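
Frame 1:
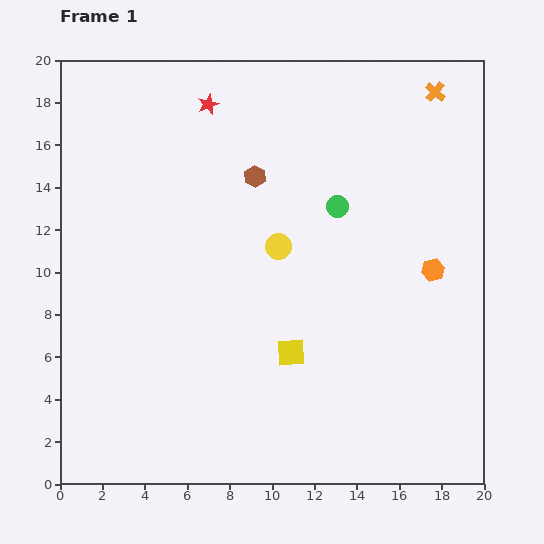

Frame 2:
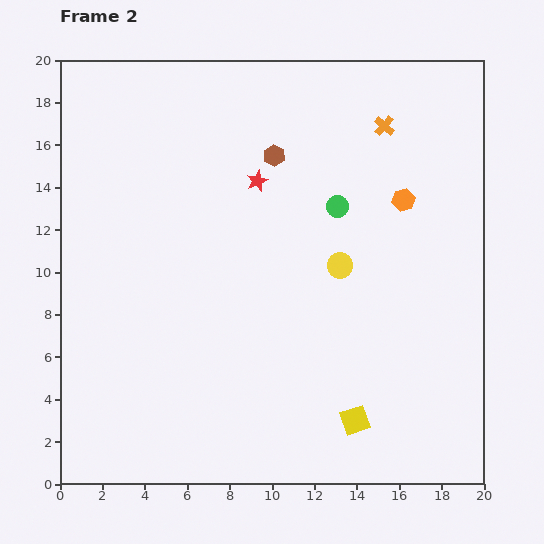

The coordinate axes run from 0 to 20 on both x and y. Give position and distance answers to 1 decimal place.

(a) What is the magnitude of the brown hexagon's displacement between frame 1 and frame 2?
1.3

The brown hexagon moved from (9.2, 14.5) to (10.1, 15.5), a distance of √(0.9² + 1.0²) ≈ 1.3.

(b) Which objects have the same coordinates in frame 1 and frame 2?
the green circle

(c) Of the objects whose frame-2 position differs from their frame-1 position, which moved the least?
the brown hexagon

(moved 1.3)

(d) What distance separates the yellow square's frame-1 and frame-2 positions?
4.4

The yellow square moved from (10.9, 6.2) to (13.9, 3.0), a distance of √(3.0² + 3.2²) ≈ 4.4.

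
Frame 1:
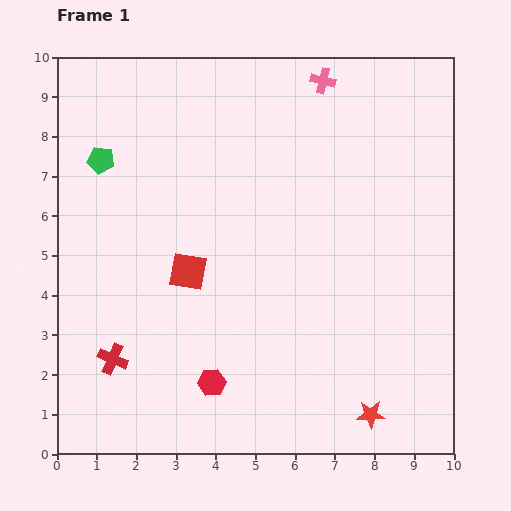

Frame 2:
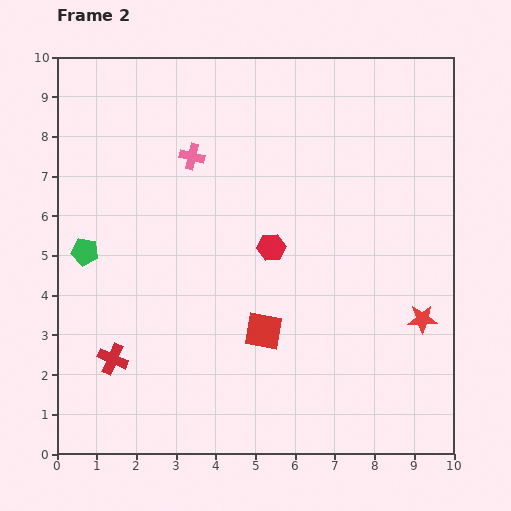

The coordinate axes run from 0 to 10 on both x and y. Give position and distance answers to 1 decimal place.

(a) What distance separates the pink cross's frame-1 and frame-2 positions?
3.8

The pink cross moved from (6.7, 9.4) to (3.4, 7.5), a distance of √(3.3² + 1.9²) ≈ 3.8.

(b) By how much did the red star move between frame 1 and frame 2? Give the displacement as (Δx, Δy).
(1.3, 2.4)

The red star was at (7.9, 1.0) in frame 1 and (9.2, 3.4) in frame 2.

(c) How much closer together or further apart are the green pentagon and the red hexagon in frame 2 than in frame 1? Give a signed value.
-1.6

Distance in frame 1: 6.3. Distance in frame 2: 4.7.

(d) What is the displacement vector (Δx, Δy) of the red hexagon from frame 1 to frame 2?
(1.5, 3.4)

The red hexagon was at (3.9, 1.8) in frame 1 and (5.4, 5.2) in frame 2.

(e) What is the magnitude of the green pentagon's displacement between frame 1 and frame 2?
2.3

The green pentagon moved from (1.1, 7.4) to (0.7, 5.1), a distance of √(0.4² + 2.3²) ≈ 2.3.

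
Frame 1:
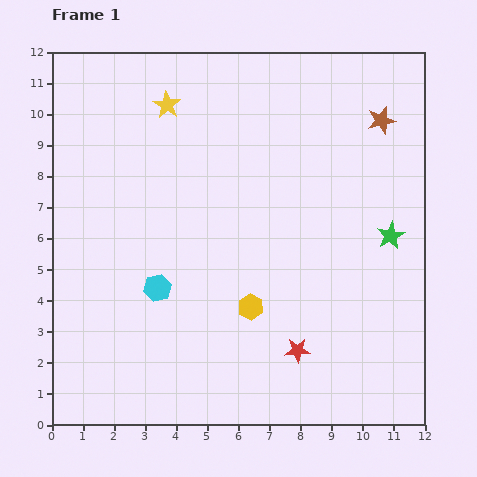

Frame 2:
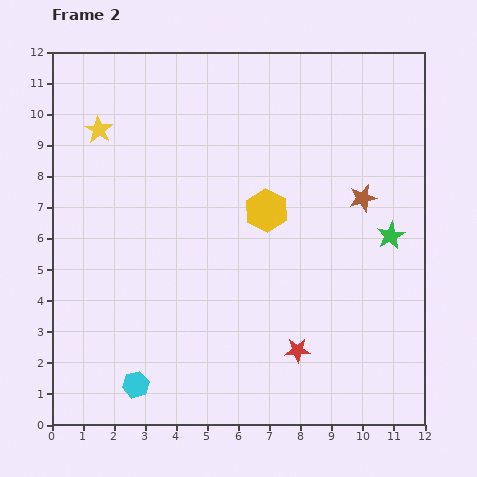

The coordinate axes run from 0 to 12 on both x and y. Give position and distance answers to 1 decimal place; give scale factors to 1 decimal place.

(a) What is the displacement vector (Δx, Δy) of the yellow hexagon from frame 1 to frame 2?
(0.5, 3.1)

The yellow hexagon was at (6.4, 3.8) in frame 1 and (6.9, 6.9) in frame 2.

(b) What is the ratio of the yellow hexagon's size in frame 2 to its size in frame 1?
1.7×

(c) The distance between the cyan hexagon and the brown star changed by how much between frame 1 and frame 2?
+0.4

Distance in frame 1: 9.0. Distance in frame 2: 9.4.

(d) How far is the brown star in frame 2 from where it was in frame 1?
2.6

The brown star moved from (10.6, 9.8) to (10.0, 7.3), a distance of √(0.6² + 2.5²) ≈ 2.6.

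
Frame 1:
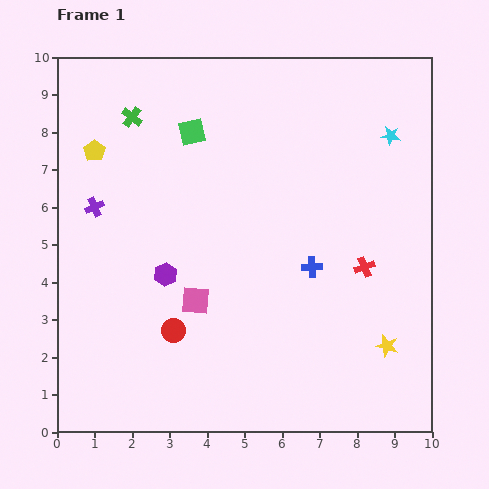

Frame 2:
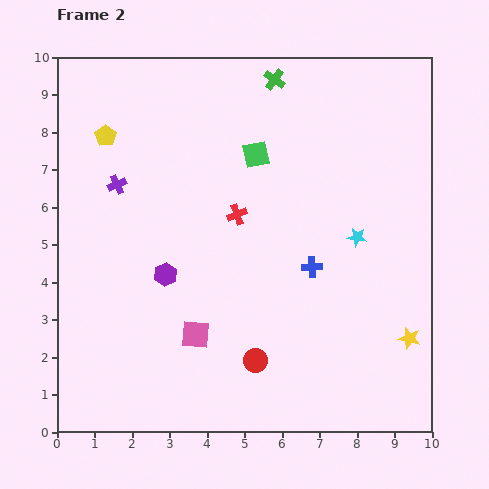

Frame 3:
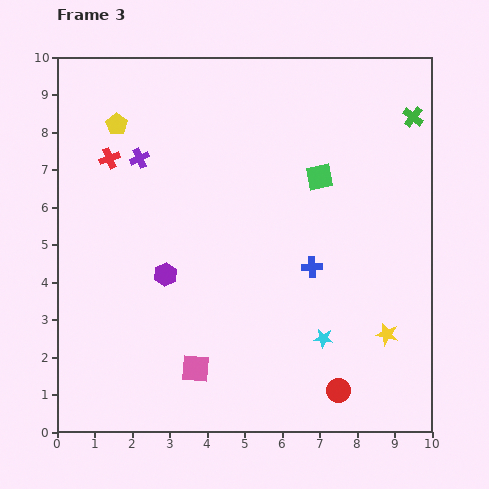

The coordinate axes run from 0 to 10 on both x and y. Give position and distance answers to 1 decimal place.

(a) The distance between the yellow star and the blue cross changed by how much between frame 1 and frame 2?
+0.3

Distance in frame 1: 2.9. Distance in frame 2: 3.2.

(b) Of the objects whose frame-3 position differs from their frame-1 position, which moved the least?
the yellow star

(moved 0.3)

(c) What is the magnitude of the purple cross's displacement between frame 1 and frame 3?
1.8

The purple cross moved from (1.0, 6.0) to (2.2, 7.3), a distance of √(1.2² + 1.3²) ≈ 1.8.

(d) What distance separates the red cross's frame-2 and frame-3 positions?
3.7

The red cross moved from (4.8, 5.8) to (1.4, 7.3), a distance of √(3.4² + 1.5²) ≈ 3.7.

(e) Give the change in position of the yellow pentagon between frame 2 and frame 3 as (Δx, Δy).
(0.3, 0.3)

The yellow pentagon was at (1.3, 7.9) in frame 2 and (1.6, 8.2) in frame 3.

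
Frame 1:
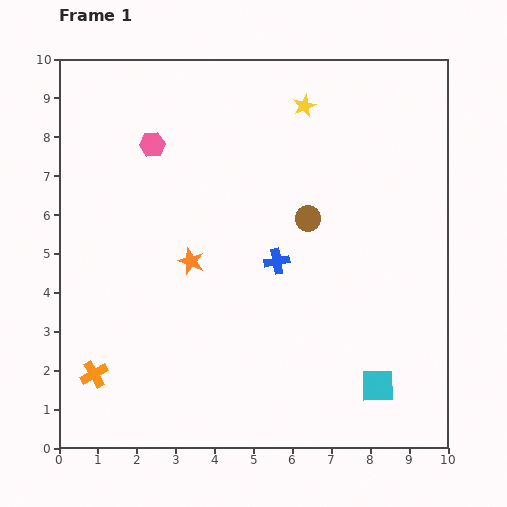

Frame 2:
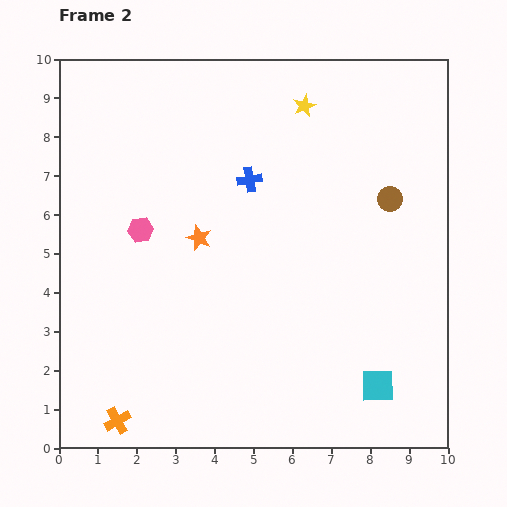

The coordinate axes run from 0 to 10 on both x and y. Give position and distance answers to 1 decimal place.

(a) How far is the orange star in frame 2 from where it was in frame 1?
0.6

The orange star moved from (3.4, 4.8) to (3.6, 5.4), a distance of √(0.2² + 0.6²) ≈ 0.6.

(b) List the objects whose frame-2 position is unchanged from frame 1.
the cyan square, the yellow star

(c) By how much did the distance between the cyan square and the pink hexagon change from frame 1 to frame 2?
-1.2

Distance in frame 1: 8.5. Distance in frame 2: 7.3.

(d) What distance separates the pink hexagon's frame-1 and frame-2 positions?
2.2

The pink hexagon moved from (2.4, 7.8) to (2.1, 5.6), a distance of √(0.3² + 2.2²) ≈ 2.2.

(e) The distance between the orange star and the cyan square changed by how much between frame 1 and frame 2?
+0.2

Distance in frame 1: 5.8. Distance in frame 2: 6.0.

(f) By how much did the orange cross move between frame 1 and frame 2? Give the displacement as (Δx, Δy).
(0.6, -1.2)

The orange cross was at (0.9, 1.9) in frame 1 and (1.5, 0.7) in frame 2.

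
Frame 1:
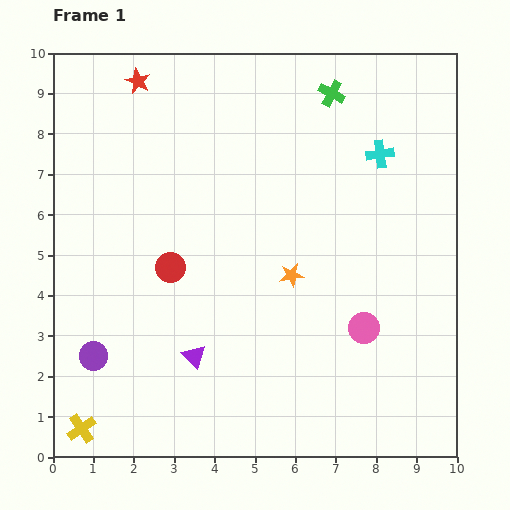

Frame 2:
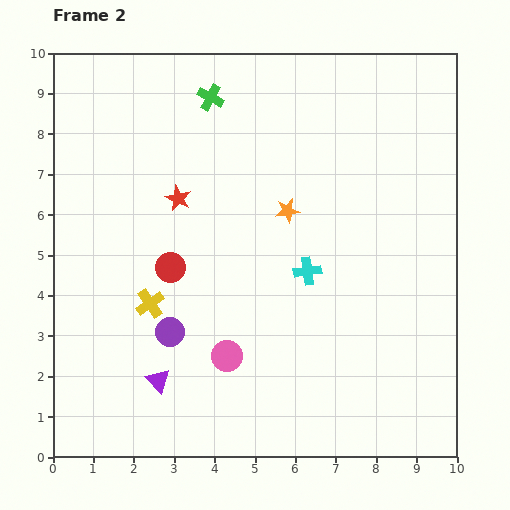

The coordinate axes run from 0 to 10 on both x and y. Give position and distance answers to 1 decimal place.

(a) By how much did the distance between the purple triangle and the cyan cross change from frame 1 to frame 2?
-2.2

Distance in frame 1: 6.8. Distance in frame 2: 4.6.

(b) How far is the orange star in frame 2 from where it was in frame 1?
1.6

The orange star moved from (5.9, 4.5) to (5.8, 6.1), a distance of √(0.1² + 1.6²) ≈ 1.6.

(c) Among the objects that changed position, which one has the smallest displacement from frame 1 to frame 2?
the purple triangle

(moved 1.1)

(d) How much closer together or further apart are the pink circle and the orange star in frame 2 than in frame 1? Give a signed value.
+1.7

Distance in frame 1: 2.2. Distance in frame 2: 3.9.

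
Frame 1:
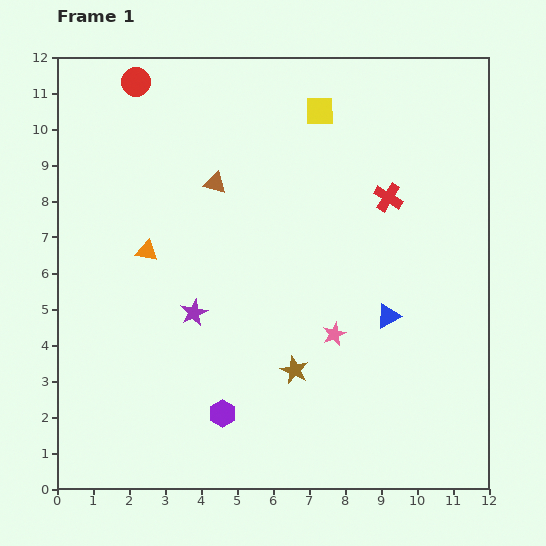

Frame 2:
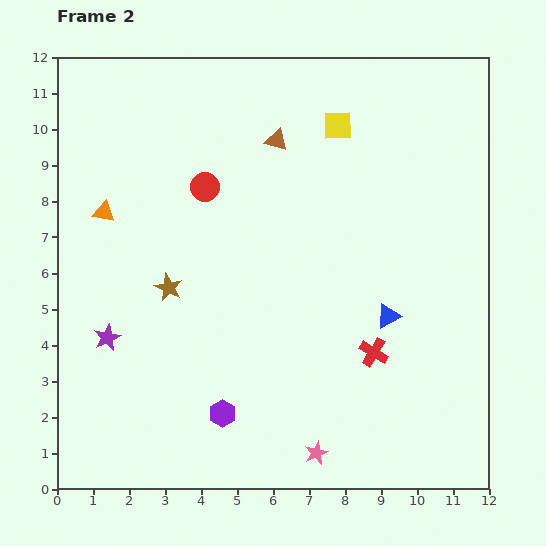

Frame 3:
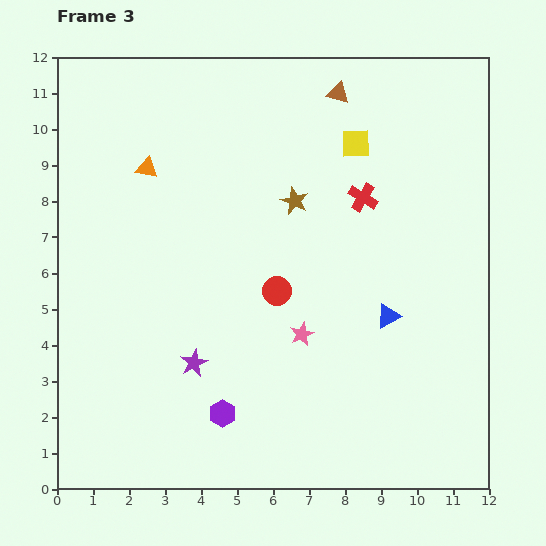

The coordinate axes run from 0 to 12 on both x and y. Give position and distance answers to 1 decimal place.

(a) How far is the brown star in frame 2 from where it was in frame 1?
4.2

The brown star moved from (6.6, 3.3) to (3.1, 5.6), a distance of √(3.5² + 2.3²) ≈ 4.2.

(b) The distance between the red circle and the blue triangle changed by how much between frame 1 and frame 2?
-3.4

Distance in frame 1: 9.6. Distance in frame 2: 6.2.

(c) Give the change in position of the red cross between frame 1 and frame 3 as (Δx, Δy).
(-0.7, 0.0)

The red cross was at (9.2, 8.1) in frame 1 and (8.5, 8.1) in frame 3.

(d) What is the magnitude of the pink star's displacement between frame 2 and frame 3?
3.3

The pink star moved from (7.2, 1.0) to (6.8, 4.3), a distance of √(0.4² + 3.3²) ≈ 3.3.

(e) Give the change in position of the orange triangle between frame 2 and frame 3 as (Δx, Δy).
(1.2, 1.2)

The orange triangle was at (1.3, 7.7) in frame 2 and (2.5, 8.9) in frame 3.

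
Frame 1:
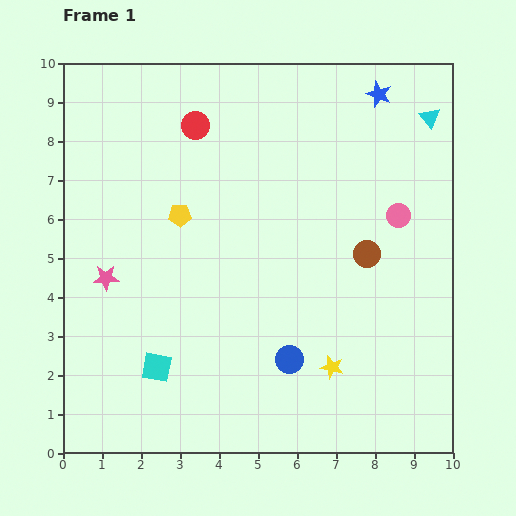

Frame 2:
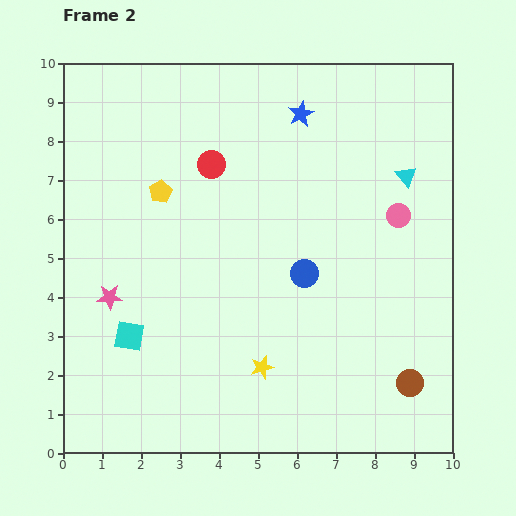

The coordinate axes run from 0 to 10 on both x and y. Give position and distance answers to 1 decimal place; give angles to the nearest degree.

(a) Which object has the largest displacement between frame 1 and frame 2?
the brown circle

(moved 3.5; next 2.2)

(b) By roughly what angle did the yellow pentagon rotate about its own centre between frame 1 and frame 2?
30° counter-clockwise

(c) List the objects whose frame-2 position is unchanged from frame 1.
the pink circle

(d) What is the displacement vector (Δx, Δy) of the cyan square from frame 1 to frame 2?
(-0.7, 0.8)

The cyan square was at (2.4, 2.2) in frame 1 and (1.7, 3.0) in frame 2.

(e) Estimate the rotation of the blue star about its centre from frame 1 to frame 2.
26° clockwise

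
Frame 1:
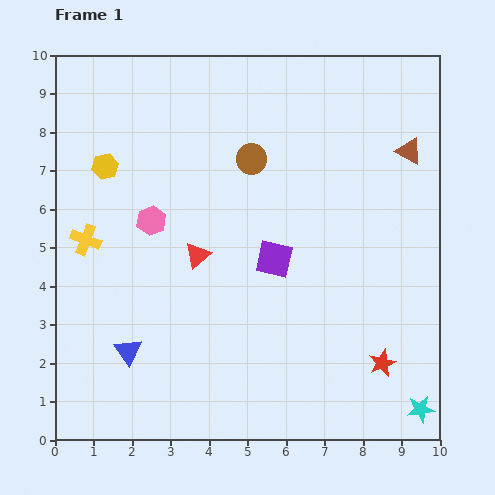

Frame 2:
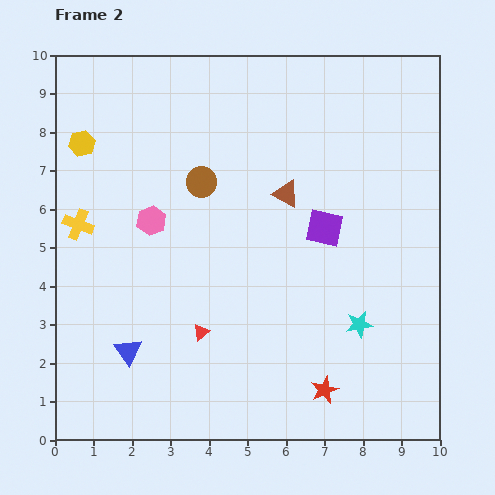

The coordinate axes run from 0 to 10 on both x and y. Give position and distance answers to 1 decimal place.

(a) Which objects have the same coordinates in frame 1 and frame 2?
the blue triangle, the pink hexagon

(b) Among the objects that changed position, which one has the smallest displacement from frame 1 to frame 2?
the yellow cross

(moved 0.4)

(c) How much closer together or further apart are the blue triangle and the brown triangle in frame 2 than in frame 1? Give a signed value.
-3.2

Distance in frame 1: 9.0. Distance in frame 2: 5.8.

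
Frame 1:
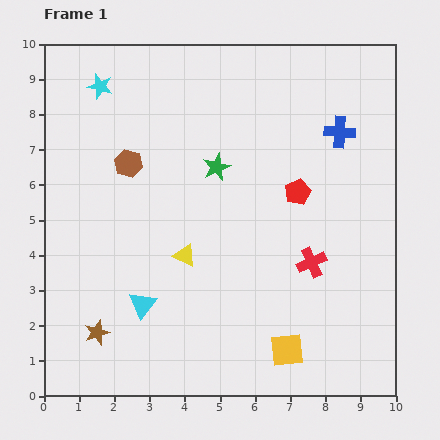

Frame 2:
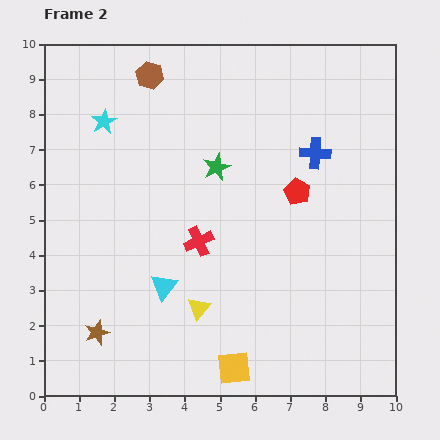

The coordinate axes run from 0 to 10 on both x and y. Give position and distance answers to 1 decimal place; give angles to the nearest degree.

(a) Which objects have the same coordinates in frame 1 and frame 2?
the green star, the red pentagon, the brown star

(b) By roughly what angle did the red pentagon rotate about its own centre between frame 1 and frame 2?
19° counter-clockwise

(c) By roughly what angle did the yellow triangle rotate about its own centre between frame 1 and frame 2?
44° clockwise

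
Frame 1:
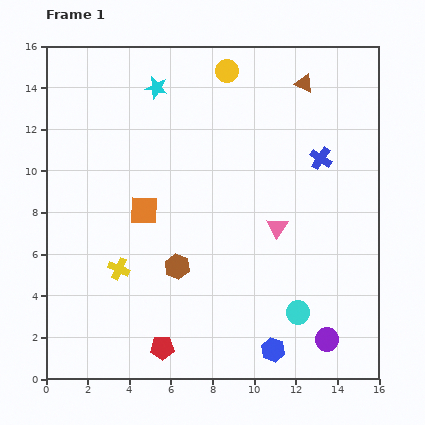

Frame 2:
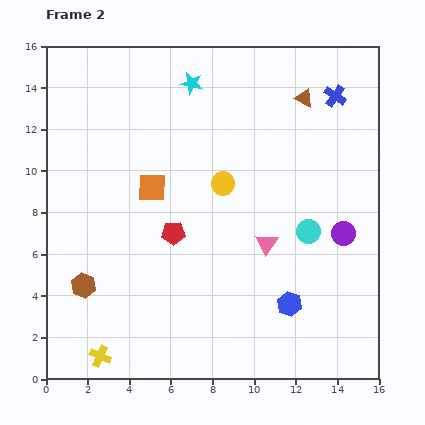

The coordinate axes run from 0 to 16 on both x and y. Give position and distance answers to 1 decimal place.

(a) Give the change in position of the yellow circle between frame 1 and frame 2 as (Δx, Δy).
(-0.2, -5.4)

The yellow circle was at (8.7, 14.8) in frame 1 and (8.5, 9.4) in frame 2.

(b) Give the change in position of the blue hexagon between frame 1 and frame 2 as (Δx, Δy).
(0.8, 2.2)

The blue hexagon was at (10.9, 1.4) in frame 1 and (11.7, 3.6) in frame 2.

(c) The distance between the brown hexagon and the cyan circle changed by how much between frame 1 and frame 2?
+4.9

Distance in frame 1: 6.2. Distance in frame 2: 11.1.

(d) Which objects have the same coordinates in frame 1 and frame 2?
none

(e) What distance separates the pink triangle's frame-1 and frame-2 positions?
0.9

The pink triangle moved from (11.1, 7.3) to (10.6, 6.5), a distance of √(0.5² + 0.8²) ≈ 0.9.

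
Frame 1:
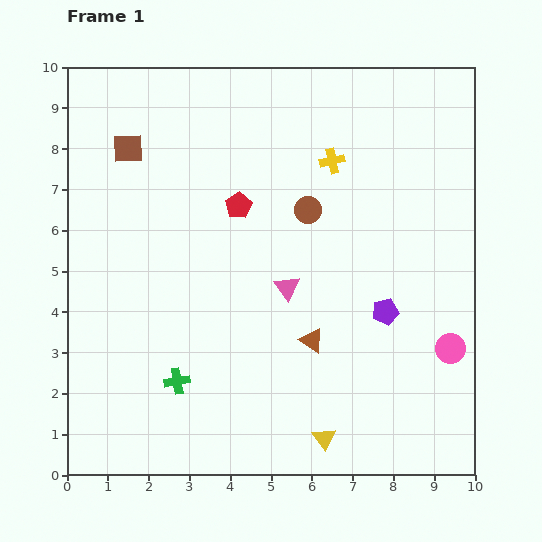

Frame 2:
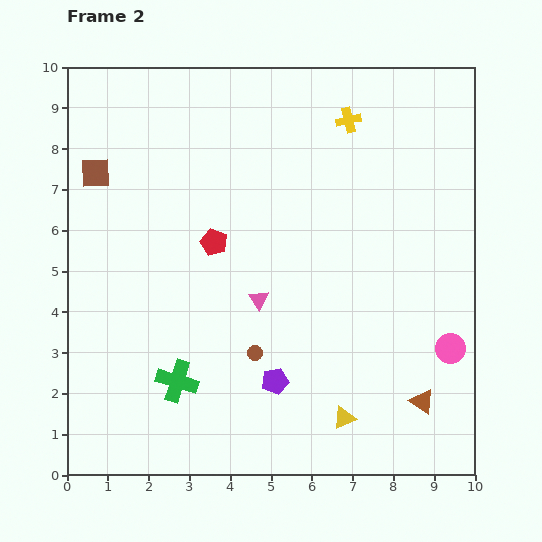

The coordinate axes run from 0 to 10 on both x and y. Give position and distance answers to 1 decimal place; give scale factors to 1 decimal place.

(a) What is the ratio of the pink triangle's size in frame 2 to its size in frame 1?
0.8×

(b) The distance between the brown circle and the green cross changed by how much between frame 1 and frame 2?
-3.3

Distance in frame 1: 5.3. Distance in frame 2: 2.0.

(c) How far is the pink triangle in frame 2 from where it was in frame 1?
0.8

The pink triangle moved from (5.4, 4.6) to (4.7, 4.3), a distance of √(0.7² + 0.3²) ≈ 0.8.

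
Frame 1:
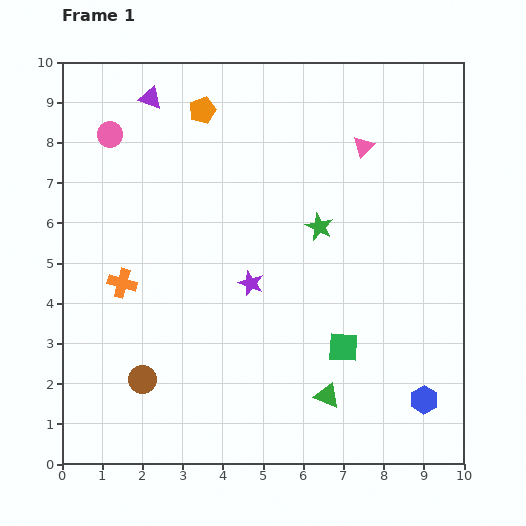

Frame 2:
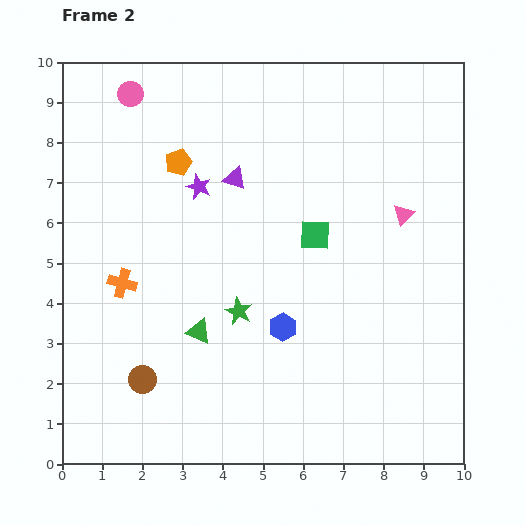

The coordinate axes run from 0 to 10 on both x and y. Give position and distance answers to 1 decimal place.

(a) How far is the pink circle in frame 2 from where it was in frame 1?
1.1

The pink circle moved from (1.2, 8.2) to (1.7, 9.2), a distance of √(0.5² + 1.0²) ≈ 1.1.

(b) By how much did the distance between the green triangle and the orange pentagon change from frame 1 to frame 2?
-3.5

Distance in frame 1: 7.7. Distance in frame 2: 4.2.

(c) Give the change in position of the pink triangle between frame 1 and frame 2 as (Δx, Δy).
(1.0, -1.7)

The pink triangle was at (7.5, 7.9) in frame 1 and (8.5, 6.2) in frame 2.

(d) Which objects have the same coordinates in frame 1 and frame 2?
the orange cross, the brown circle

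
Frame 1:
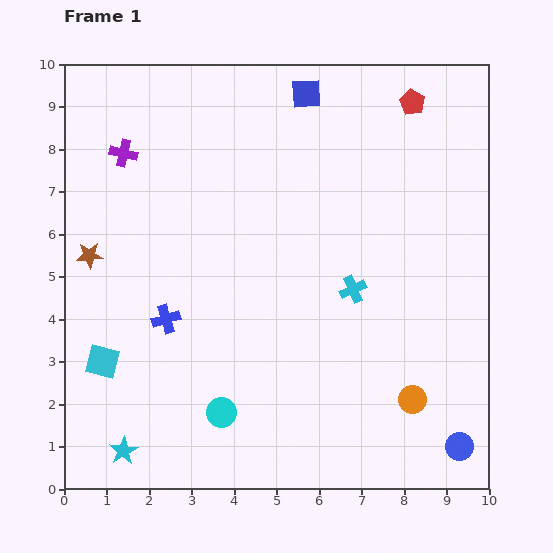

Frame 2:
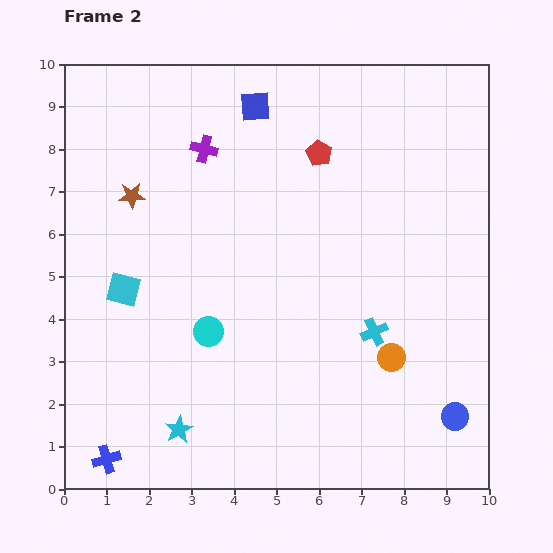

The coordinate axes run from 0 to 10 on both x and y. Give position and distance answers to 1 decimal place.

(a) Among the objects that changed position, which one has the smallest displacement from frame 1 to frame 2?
the blue circle

(moved 0.7)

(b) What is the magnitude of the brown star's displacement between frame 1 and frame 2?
1.7

The brown star moved from (0.6, 5.5) to (1.6, 6.9), a distance of √(1.0² + 1.4²) ≈ 1.7.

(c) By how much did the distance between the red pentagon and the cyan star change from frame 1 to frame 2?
-3.4

Distance in frame 1: 10.7. Distance in frame 2: 7.3.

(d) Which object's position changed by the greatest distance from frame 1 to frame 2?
the blue cross

(moved 3.6; next 2.5)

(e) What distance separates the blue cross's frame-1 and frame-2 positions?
3.6

The blue cross moved from (2.4, 4.0) to (1.0, 0.7), a distance of √(1.4² + 3.3²) ≈ 3.6.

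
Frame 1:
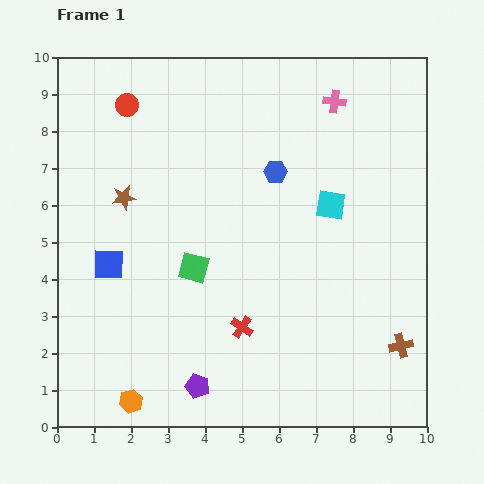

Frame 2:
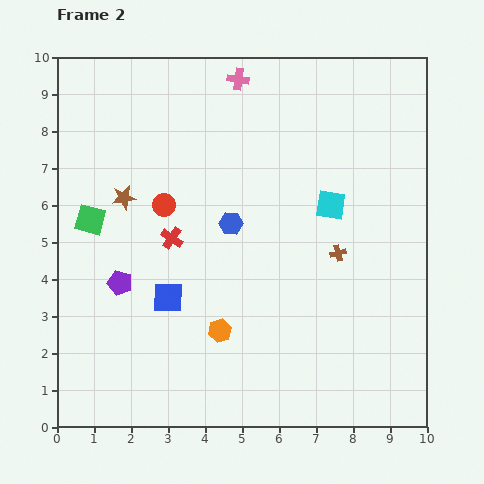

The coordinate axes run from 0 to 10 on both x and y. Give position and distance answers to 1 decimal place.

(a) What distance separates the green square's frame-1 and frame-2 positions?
3.1

The green square moved from (3.7, 4.3) to (0.9, 5.6), a distance of √(2.8² + 1.3²) ≈ 3.1.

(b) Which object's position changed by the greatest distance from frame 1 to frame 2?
the purple pentagon

(moved 3.5; next 3.1)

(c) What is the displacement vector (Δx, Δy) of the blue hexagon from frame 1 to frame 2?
(-1.2, -1.4)

The blue hexagon was at (5.9, 6.9) in frame 1 and (4.7, 5.5) in frame 2.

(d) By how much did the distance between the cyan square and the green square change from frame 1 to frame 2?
+2.4

Distance in frame 1: 4.1. Distance in frame 2: 6.5.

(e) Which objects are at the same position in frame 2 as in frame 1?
the cyan square, the brown star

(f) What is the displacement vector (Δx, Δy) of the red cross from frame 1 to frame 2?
(-1.9, 2.4)

The red cross was at (5.0, 2.7) in frame 1 and (3.1, 5.1) in frame 2.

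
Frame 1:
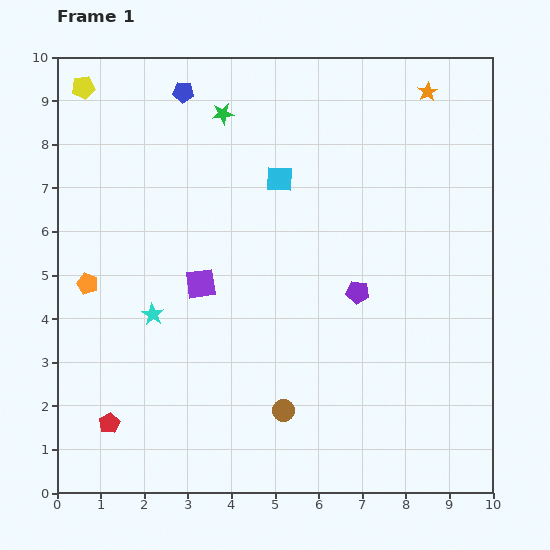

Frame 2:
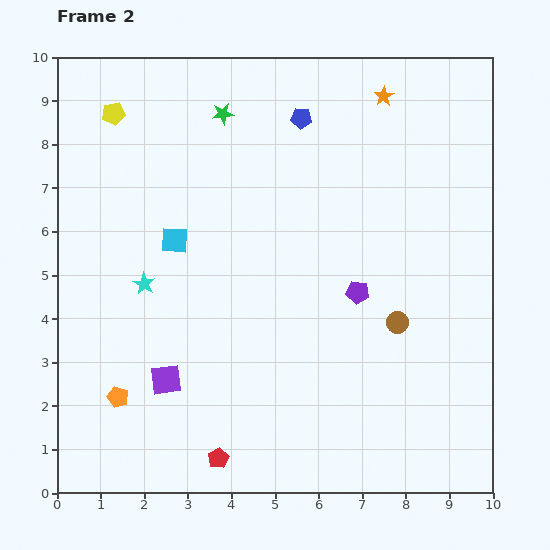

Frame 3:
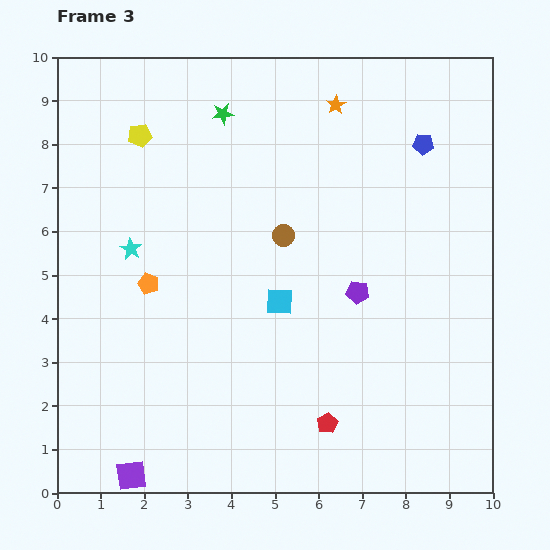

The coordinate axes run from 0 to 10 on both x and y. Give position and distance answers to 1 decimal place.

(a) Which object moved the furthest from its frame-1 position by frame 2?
the brown circle

(moved 3.3; next 2.8)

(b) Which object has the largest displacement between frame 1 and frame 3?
the blue pentagon

(moved 5.6; next 5.0)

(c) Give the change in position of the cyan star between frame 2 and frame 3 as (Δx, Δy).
(-0.3, 0.8)

The cyan star was at (2.0, 4.8) in frame 2 and (1.7, 5.6) in frame 3.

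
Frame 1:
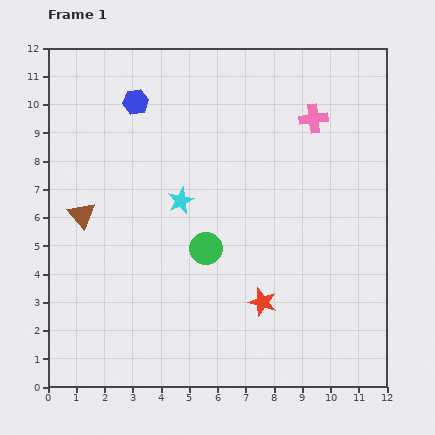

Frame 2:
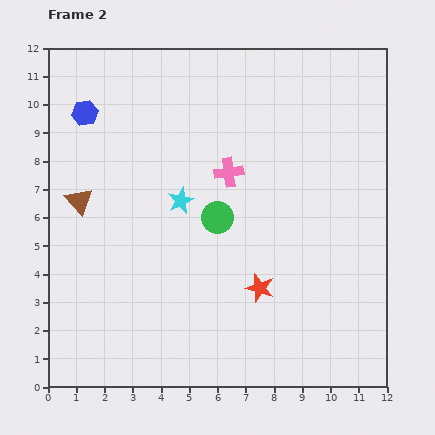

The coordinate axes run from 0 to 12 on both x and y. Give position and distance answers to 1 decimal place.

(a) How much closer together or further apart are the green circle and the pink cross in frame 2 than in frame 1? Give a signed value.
-4.4

Distance in frame 1: 6.0. Distance in frame 2: 1.6.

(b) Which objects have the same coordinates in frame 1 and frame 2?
the cyan star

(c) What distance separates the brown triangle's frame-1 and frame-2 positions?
0.5

The brown triangle moved from (1.2, 6.1) to (1.1, 6.6), a distance of √(0.1² + 0.5²) ≈ 0.5.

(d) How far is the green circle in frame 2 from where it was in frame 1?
1.2

The green circle moved from (5.6, 4.9) to (6.0, 6.0), a distance of √(0.4² + 1.1²) ≈ 1.2.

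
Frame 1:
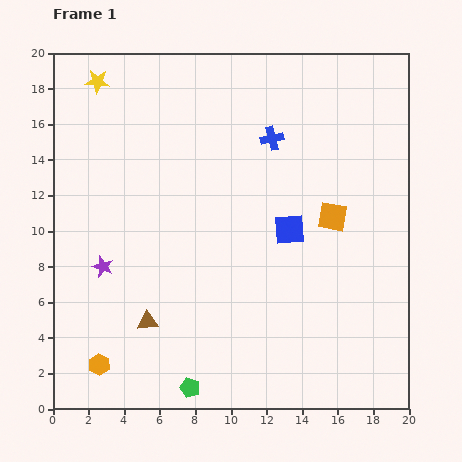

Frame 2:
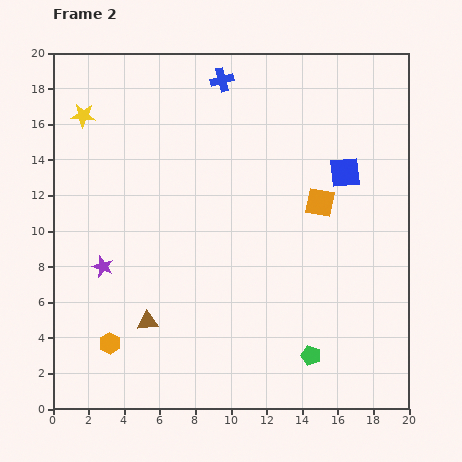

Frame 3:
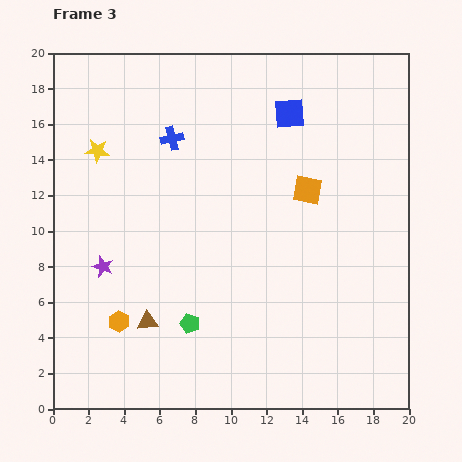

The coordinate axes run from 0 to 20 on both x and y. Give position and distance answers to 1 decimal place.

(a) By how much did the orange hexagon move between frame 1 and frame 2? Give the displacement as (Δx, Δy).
(0.6, 1.2)

The orange hexagon was at (2.6, 2.5) in frame 1 and (3.2, 3.7) in frame 2.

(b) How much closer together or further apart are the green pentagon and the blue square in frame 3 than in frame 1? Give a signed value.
+2.6

Distance in frame 1: 10.5. Distance in frame 3: 13.1.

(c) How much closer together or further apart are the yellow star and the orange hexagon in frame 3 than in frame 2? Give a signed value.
-3.2

Distance in frame 2: 12.9. Distance in frame 3: 9.7.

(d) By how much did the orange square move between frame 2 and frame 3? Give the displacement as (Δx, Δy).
(-0.7, 0.7)

The orange square was at (15.0, 11.6) in frame 2 and (14.3, 12.3) in frame 3.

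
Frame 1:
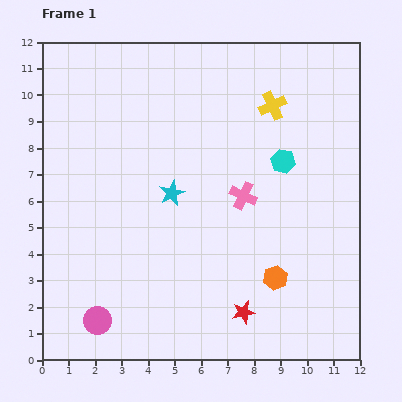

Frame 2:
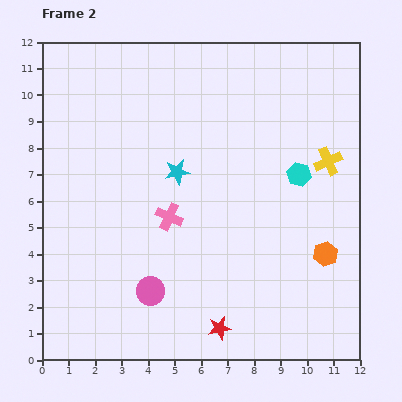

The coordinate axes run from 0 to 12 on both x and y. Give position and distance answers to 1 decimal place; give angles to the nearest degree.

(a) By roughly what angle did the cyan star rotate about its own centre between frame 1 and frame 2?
16° clockwise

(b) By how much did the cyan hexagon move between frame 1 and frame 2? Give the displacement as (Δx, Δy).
(0.6, -0.5)

The cyan hexagon was at (9.1, 7.5) in frame 1 and (9.7, 7.0) in frame 2.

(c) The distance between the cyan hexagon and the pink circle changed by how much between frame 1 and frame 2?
-2.1

Distance in frame 1: 9.2. Distance in frame 2: 7.1.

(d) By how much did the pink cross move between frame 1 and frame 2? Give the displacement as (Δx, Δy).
(-2.8, -0.8)

The pink cross was at (7.6, 6.2) in frame 1 and (4.8, 5.4) in frame 2.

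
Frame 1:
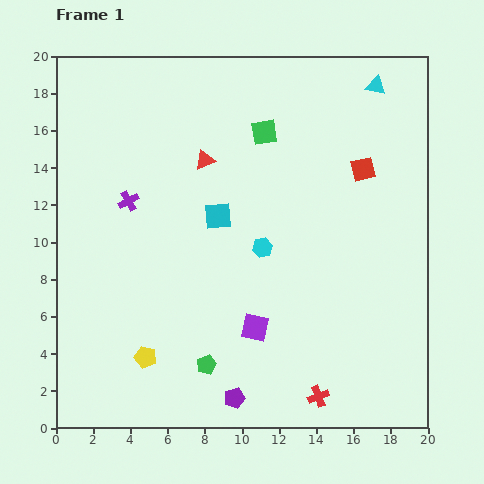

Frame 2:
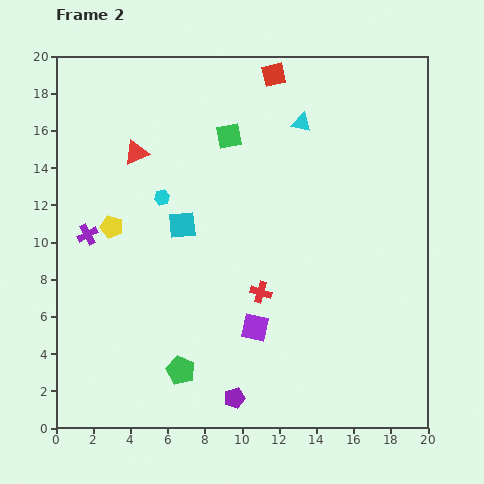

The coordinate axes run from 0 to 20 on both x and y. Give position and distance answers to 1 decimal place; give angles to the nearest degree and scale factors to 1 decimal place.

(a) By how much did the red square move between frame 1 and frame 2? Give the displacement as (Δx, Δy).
(-4.8, 5.1)

The red square was at (16.5, 13.9) in frame 1 and (11.7, 19.0) in frame 2.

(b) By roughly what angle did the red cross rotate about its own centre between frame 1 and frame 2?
37° clockwise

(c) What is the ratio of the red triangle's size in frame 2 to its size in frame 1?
1.3×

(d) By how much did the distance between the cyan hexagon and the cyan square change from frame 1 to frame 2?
-1.0

Distance in frame 1: 2.9. Distance in frame 2: 1.9.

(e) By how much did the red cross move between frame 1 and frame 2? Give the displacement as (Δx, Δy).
(-3.1, 5.6)

The red cross was at (14.1, 1.7) in frame 1 and (11.0, 7.3) in frame 2.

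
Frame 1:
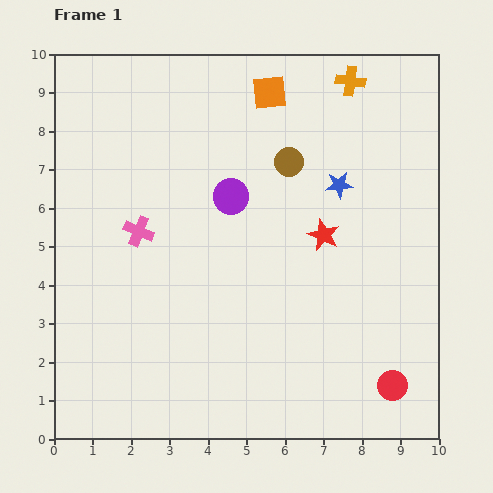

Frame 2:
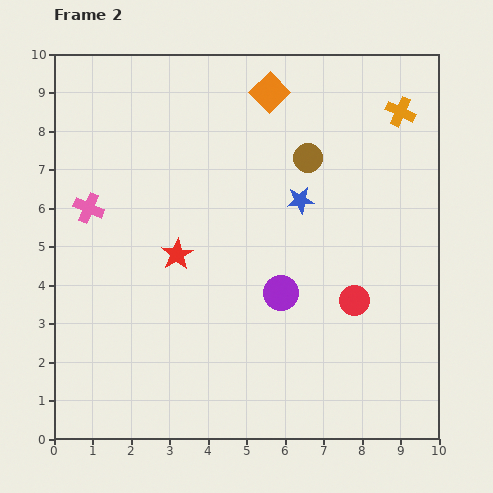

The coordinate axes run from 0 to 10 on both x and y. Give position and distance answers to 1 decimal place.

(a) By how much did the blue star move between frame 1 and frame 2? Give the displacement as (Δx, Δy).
(-1.0, -0.4)

The blue star was at (7.4, 6.6) in frame 1 and (6.4, 6.2) in frame 2.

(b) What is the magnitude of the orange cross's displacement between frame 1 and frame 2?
1.5

The orange cross moved from (7.7, 9.3) to (9.0, 8.5), a distance of √(1.3² + 0.8²) ≈ 1.5.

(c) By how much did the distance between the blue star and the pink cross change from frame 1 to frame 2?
+0.2

Distance in frame 1: 5.3. Distance in frame 2: 5.5.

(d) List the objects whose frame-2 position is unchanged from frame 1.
the orange square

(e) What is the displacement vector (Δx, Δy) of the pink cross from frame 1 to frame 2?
(-1.3, 0.6)

The pink cross was at (2.2, 5.4) in frame 1 and (0.9, 6.0) in frame 2.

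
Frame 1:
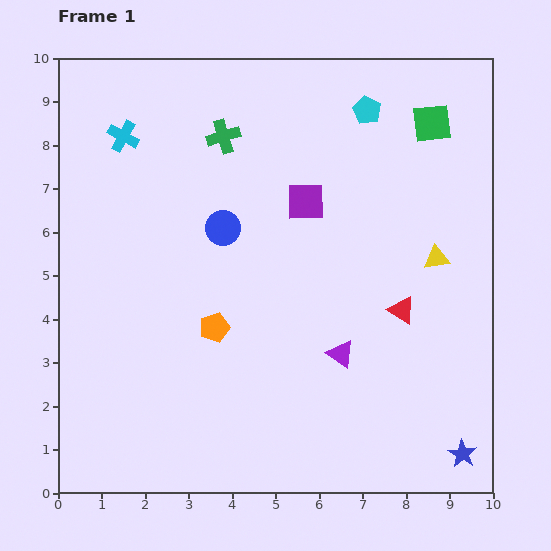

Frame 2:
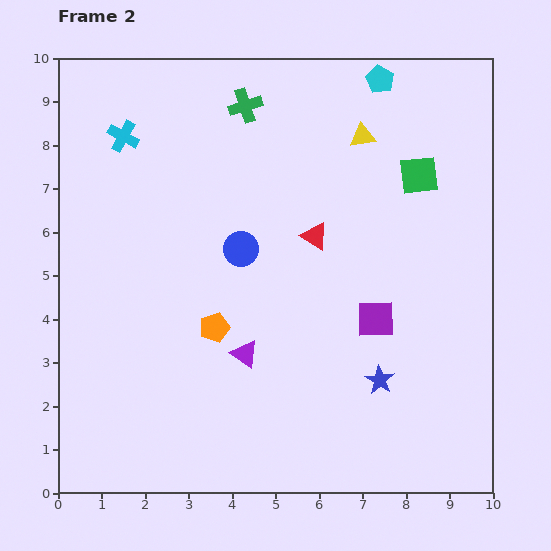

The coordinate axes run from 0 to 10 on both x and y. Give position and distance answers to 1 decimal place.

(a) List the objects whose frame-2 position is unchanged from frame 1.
the cyan cross, the orange pentagon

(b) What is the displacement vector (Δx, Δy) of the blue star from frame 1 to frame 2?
(-1.9, 1.7)

The blue star was at (9.3, 0.9) in frame 1 and (7.4, 2.6) in frame 2.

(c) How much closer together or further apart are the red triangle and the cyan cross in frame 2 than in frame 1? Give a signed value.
-2.5

Distance in frame 1: 7.5. Distance in frame 2: 5.0.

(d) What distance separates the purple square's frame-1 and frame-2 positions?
3.1

The purple square moved from (5.7, 6.7) to (7.3, 4.0), a distance of √(1.6² + 2.7²) ≈ 3.1.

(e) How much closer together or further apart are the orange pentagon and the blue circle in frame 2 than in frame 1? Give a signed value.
-0.4

Distance in frame 1: 2.3. Distance in frame 2: 1.9.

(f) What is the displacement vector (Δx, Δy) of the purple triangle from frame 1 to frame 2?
(-2.2, 0.0)

The purple triangle was at (6.5, 3.2) in frame 1 and (4.3, 3.2) in frame 2.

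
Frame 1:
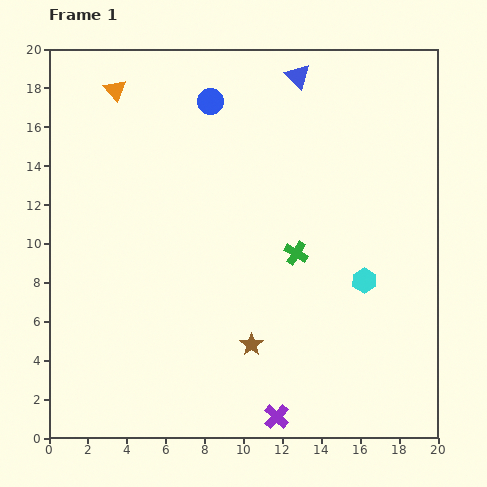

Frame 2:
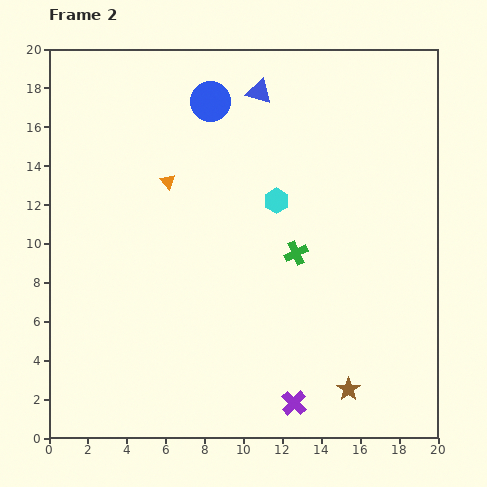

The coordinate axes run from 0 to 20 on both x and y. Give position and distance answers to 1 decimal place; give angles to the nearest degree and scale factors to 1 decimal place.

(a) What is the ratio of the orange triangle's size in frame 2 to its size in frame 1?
0.7×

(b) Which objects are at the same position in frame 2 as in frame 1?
the green cross, the blue circle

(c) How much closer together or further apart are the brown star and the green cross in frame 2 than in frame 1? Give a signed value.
+2.3

Distance in frame 1: 5.2. Distance in frame 2: 7.5.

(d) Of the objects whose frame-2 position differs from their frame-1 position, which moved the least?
the purple cross

(moved 1.1)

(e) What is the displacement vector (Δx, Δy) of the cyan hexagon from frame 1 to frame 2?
(-4.5, 4.1)

The cyan hexagon was at (16.2, 8.1) in frame 1 and (11.7, 12.2) in frame 2.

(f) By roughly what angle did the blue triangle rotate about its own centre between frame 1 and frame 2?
29° counter-clockwise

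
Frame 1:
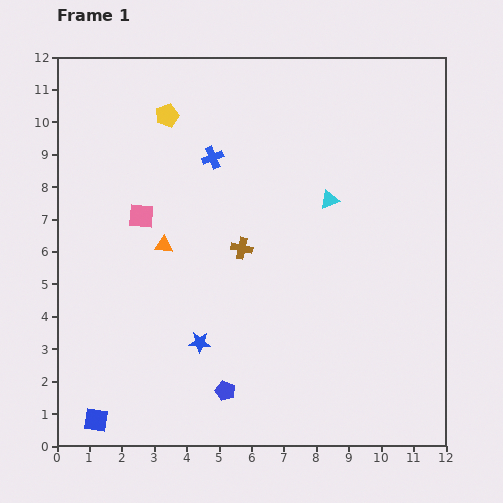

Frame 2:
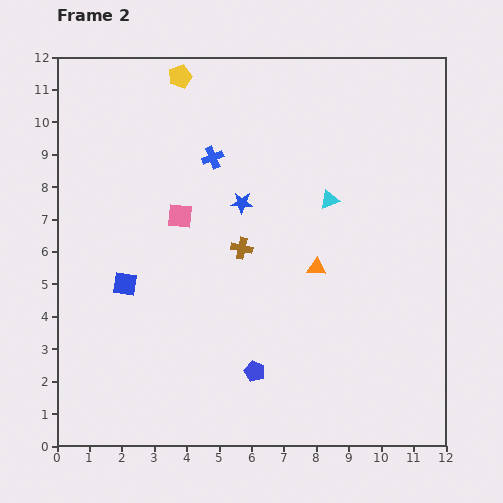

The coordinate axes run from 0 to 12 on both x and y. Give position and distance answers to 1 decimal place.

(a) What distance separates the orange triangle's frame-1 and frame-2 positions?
4.8

The orange triangle moved from (3.3, 6.2) to (8.0, 5.5), a distance of √(4.7² + 0.7²) ≈ 4.8.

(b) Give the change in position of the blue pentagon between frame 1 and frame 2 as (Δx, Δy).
(0.9, 0.6)

The blue pentagon was at (5.2, 1.7) in frame 1 and (6.1, 2.3) in frame 2.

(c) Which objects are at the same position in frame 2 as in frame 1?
the cyan triangle, the brown cross, the blue cross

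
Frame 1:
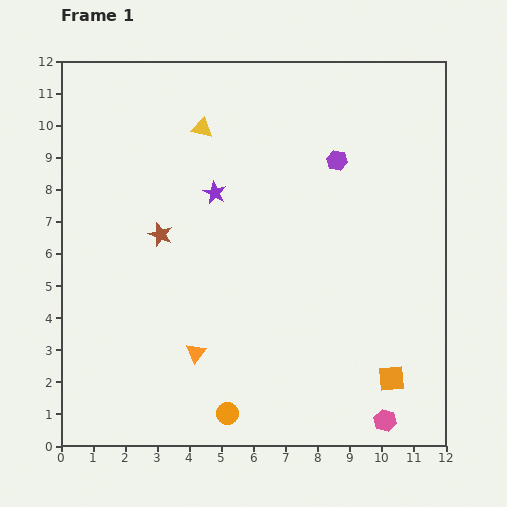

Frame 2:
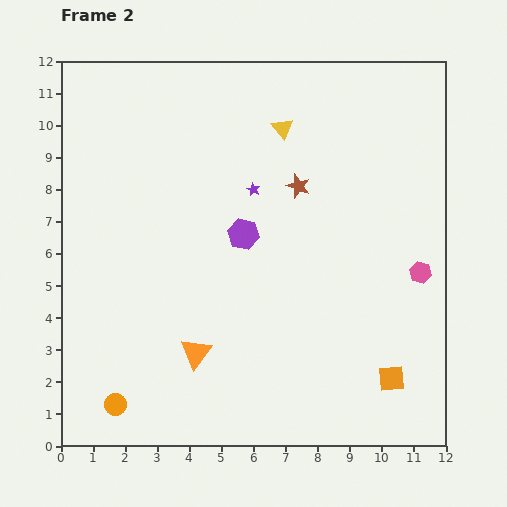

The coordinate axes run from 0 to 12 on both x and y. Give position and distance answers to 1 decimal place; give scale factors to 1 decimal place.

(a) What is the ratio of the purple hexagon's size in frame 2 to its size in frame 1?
1.5×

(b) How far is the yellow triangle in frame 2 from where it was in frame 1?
2.5

The yellow triangle moved from (4.4, 9.9) to (6.9, 9.9), a distance of √(2.5² + 0.0²) ≈ 2.5.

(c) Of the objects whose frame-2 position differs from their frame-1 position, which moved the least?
the purple star

(moved 1.2)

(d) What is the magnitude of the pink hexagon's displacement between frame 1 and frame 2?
4.7

The pink hexagon moved from (10.1, 0.8) to (11.2, 5.4), a distance of √(1.1² + 4.6²) ≈ 4.7.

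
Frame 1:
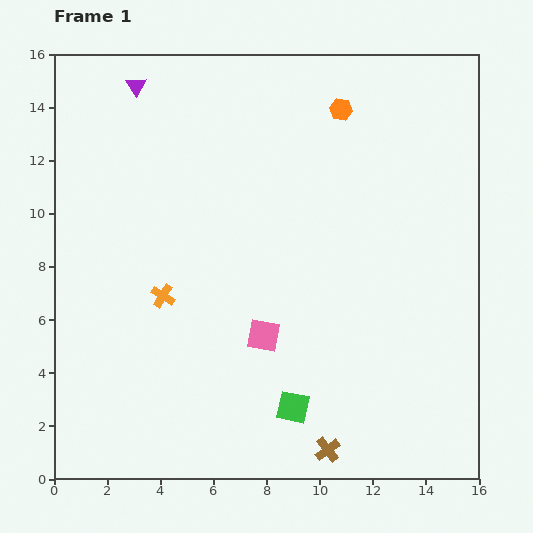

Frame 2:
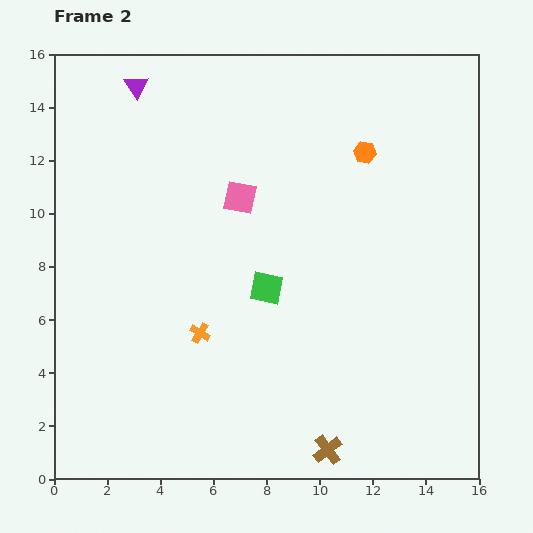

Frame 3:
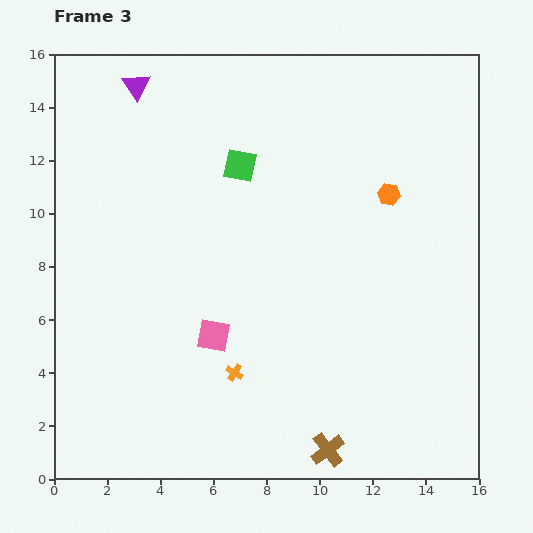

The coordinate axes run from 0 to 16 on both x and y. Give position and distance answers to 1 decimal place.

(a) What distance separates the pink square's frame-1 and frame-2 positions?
5.3

The pink square moved from (7.9, 5.4) to (7.0, 10.6), a distance of √(0.9² + 5.2²) ≈ 5.3.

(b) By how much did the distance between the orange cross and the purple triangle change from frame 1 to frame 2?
+1.6

Distance in frame 1: 8.0. Distance in frame 2: 9.6.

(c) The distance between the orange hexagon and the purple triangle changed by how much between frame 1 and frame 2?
+1.2

Distance in frame 1: 7.8. Distance in frame 2: 9.0.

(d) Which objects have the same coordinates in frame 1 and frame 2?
the brown cross, the purple triangle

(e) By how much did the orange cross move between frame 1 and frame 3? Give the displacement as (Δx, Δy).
(2.7, -2.9)

The orange cross was at (4.1, 6.9) in frame 1 and (6.8, 4.0) in frame 3.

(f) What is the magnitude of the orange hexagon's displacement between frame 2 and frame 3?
1.8

The orange hexagon moved from (11.7, 12.3) to (12.6, 10.7), a distance of √(0.9² + 1.6²) ≈ 1.8.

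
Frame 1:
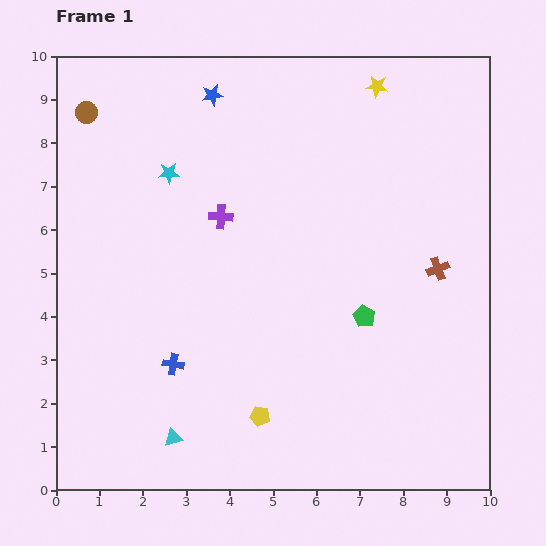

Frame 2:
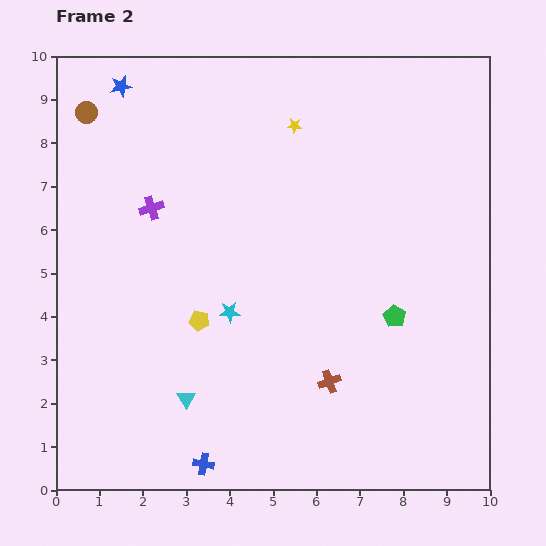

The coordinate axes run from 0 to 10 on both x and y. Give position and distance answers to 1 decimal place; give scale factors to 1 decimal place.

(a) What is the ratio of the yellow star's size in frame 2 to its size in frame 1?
0.7×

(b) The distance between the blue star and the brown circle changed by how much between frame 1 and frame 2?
-1.9

Distance in frame 1: 2.9. Distance in frame 2: 1.0.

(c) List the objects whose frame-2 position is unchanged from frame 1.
the brown circle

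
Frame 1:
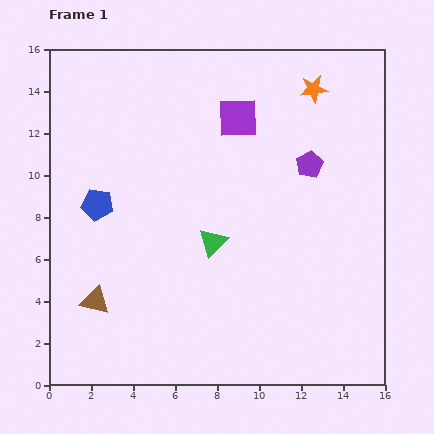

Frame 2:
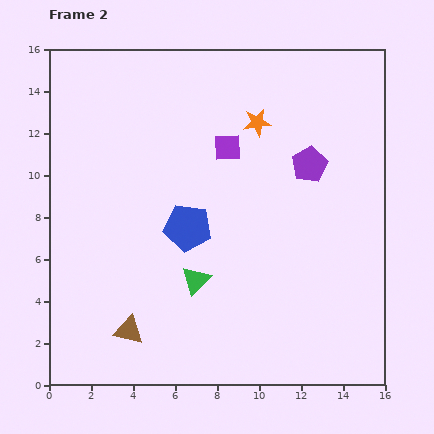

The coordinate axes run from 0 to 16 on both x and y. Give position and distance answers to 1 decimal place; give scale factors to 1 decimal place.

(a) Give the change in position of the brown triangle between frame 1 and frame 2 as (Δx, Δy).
(1.6, -1.4)

The brown triangle was at (2.2, 4.0) in frame 1 and (3.8, 2.6) in frame 2.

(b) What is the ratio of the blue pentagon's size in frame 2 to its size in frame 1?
1.5×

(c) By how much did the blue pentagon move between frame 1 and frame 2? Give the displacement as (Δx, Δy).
(4.3, -1.1)

The blue pentagon was at (2.3, 8.6) in frame 1 and (6.6, 7.5) in frame 2.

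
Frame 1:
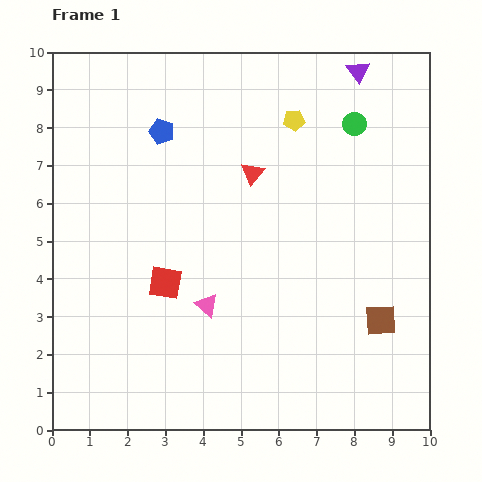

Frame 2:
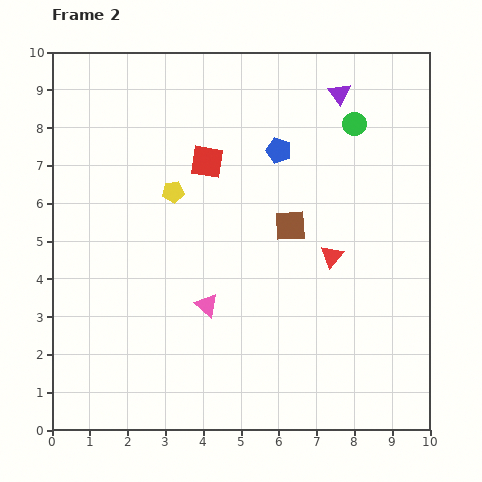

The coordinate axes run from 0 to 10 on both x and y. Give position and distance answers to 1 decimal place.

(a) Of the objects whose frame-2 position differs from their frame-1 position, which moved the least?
the purple triangle

(moved 0.8)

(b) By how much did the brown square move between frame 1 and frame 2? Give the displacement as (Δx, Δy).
(-2.4, 2.5)

The brown square was at (8.7, 2.9) in frame 1 and (6.3, 5.4) in frame 2.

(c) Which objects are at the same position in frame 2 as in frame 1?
the pink triangle, the green circle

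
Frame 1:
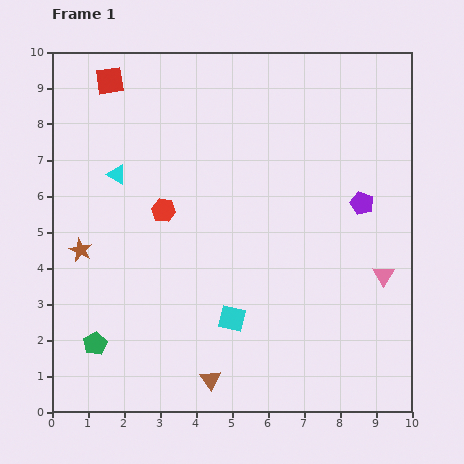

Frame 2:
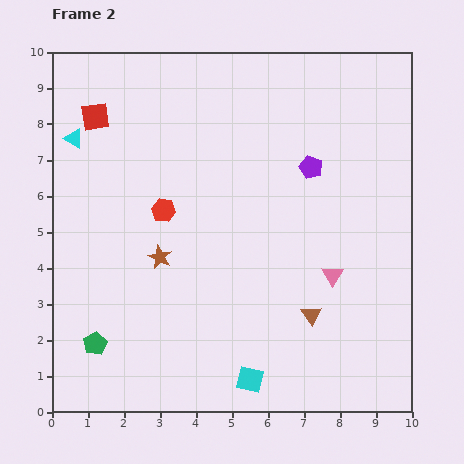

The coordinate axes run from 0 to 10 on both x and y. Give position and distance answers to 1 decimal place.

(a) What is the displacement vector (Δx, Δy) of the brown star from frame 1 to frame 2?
(2.2, -0.2)

The brown star was at (0.8, 4.5) in frame 1 and (3.0, 4.3) in frame 2.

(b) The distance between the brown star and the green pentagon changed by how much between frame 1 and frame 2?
+0.4

Distance in frame 1: 2.6. Distance in frame 2: 3.0.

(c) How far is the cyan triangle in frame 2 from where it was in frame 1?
1.6

The cyan triangle moved from (1.8, 6.6) to (0.6, 7.6), a distance of √(1.2² + 1.0²) ≈ 1.6.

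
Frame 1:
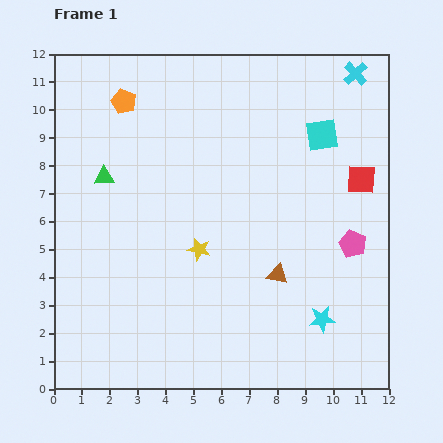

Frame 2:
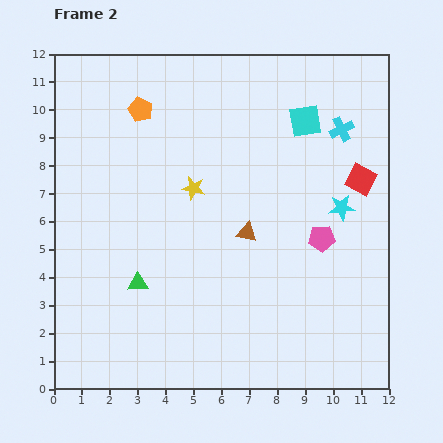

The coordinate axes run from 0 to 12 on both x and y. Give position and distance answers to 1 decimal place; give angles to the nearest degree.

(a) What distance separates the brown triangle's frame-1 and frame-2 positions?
1.9

The brown triangle moved from (8.0, 4.1) to (6.9, 5.6), a distance of √(1.1² + 1.5²) ≈ 1.9.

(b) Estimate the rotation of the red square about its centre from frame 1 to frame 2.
25° clockwise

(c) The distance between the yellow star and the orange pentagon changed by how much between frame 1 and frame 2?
-2.5

Distance in frame 1: 5.9. Distance in frame 2: 3.4.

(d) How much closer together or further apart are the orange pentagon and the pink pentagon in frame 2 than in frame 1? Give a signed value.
-1.7

Distance in frame 1: 9.7. Distance in frame 2: 8.0.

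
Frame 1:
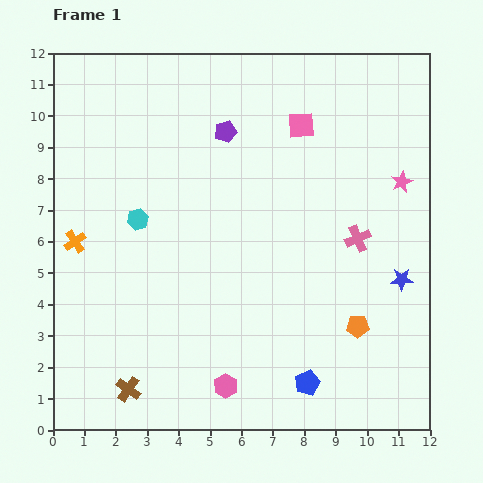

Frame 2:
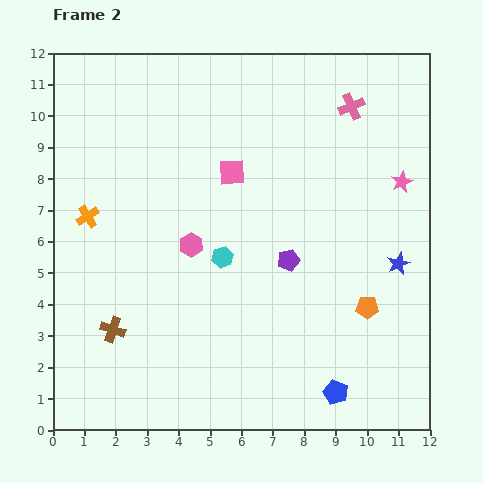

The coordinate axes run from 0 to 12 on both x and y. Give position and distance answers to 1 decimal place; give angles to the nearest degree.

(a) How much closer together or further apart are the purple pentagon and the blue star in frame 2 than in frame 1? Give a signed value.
-3.8

Distance in frame 1: 7.3. Distance in frame 2: 3.5.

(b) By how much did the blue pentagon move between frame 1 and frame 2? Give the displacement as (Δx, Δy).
(0.9, -0.3)

The blue pentagon was at (8.1, 1.5) in frame 1 and (9.0, 1.2) in frame 2.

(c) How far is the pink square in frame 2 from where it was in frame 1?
2.7

The pink square moved from (7.9, 9.7) to (5.7, 8.2), a distance of √(2.2² + 1.5²) ≈ 2.7.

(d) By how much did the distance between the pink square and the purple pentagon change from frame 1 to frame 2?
+0.9

Distance in frame 1: 2.4. Distance in frame 2: 3.3.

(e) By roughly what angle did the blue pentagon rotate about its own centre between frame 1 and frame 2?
26° counter-clockwise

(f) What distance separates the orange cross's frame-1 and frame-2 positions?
0.9

The orange cross moved from (0.7, 6.0) to (1.1, 6.8), a distance of √(0.4² + 0.8²) ≈ 0.9.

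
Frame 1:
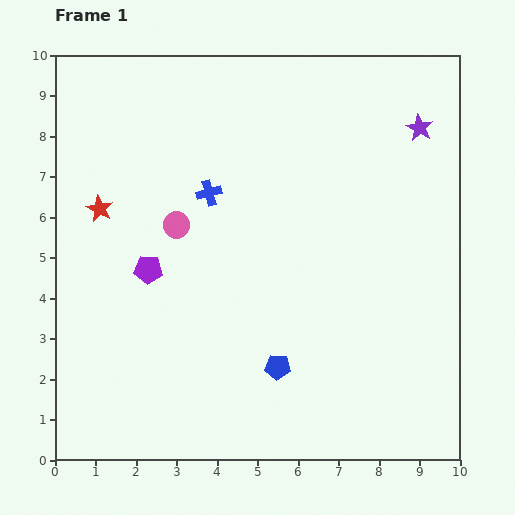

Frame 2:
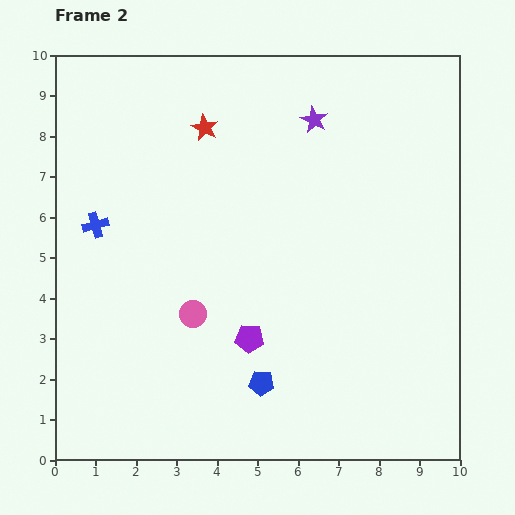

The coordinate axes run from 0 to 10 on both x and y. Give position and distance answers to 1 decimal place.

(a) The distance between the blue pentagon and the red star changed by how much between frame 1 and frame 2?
+0.6

Distance in frame 1: 5.9. Distance in frame 2: 6.5.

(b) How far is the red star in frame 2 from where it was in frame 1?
3.3

The red star moved from (1.1, 6.2) to (3.7, 8.2), a distance of √(2.6² + 2.0²) ≈ 3.3.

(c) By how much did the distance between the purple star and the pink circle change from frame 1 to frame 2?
-0.8

Distance in frame 1: 6.5. Distance in frame 2: 5.7.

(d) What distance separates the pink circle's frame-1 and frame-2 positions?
2.2

The pink circle moved from (3.0, 5.8) to (3.4, 3.6), a distance of √(0.4² + 2.2²) ≈ 2.2.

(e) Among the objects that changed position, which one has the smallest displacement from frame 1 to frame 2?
the blue pentagon

(moved 0.6)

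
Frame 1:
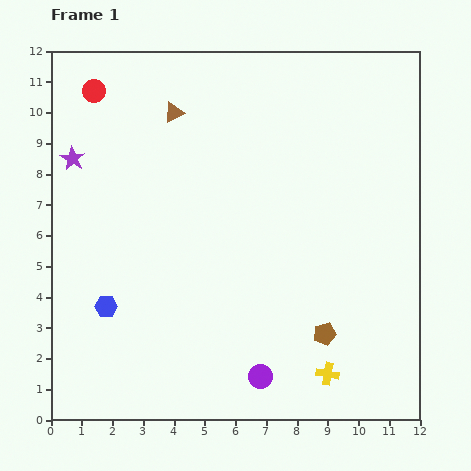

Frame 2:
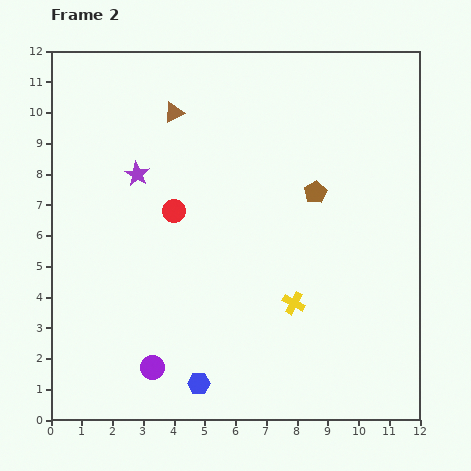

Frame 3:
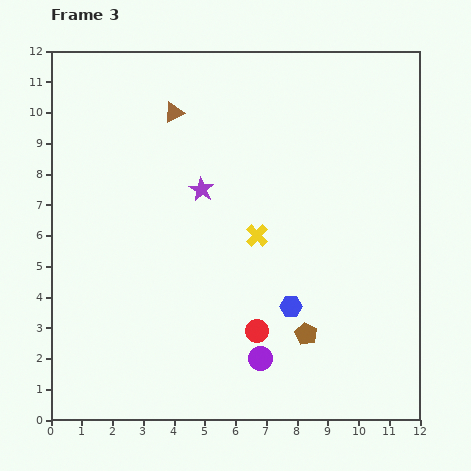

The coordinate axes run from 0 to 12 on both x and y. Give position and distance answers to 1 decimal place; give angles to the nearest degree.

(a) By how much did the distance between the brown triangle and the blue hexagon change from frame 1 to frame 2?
+2.1

Distance in frame 1: 6.7. Distance in frame 2: 8.8.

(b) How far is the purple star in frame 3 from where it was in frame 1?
4.3

The purple star moved from (0.7, 8.5) to (4.9, 7.5), a distance of √(4.2² + 1.0²) ≈ 4.3.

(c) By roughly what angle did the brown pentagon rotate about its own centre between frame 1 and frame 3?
30° counter-clockwise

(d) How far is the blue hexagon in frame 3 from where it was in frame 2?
3.9

The blue hexagon moved from (4.8, 1.2) to (7.8, 3.7), a distance of √(3.0² + 2.5²) ≈ 3.9.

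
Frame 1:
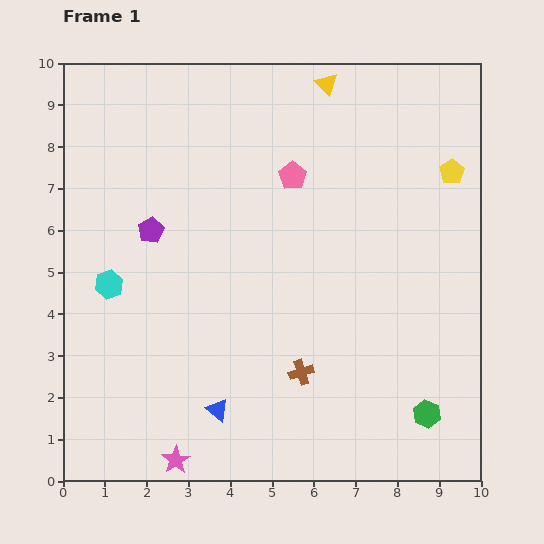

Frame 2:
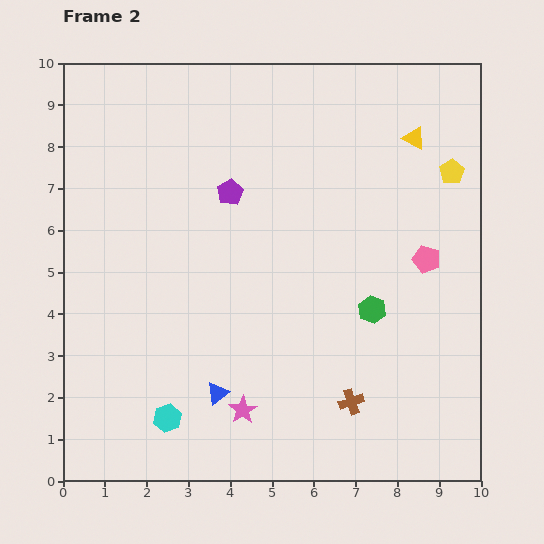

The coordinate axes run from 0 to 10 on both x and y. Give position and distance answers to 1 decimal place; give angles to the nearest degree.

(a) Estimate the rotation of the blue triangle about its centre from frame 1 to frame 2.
43° clockwise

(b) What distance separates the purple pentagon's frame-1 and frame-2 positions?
2.1

The purple pentagon moved from (2.1, 6.0) to (4.0, 6.9), a distance of √(1.9² + 0.9²) ≈ 2.1.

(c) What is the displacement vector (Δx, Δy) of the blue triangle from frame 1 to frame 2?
(0.0, 0.4)

The blue triangle was at (3.7, 1.7) in frame 1 and (3.7, 2.1) in frame 2.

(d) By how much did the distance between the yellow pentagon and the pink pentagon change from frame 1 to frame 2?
-1.6

Distance in frame 1: 3.8. Distance in frame 2: 2.2.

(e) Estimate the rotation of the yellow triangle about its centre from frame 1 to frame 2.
19° counter-clockwise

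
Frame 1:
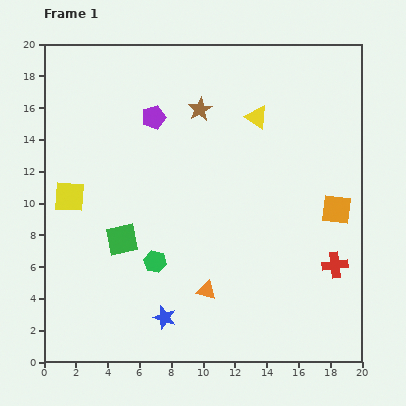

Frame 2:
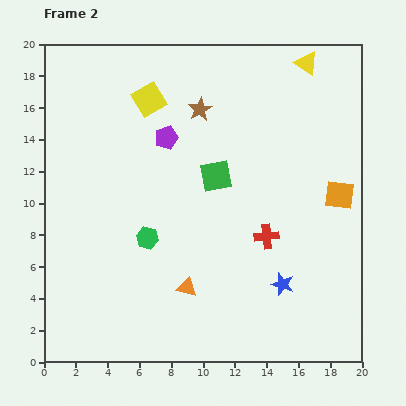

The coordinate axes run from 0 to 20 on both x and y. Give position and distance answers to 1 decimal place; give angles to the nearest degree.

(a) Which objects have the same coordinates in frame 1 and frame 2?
the brown star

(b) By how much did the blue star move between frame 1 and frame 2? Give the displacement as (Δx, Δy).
(7.4, 2.1)

The blue star was at (7.6, 2.8) in frame 1 and (15.0, 4.9) in frame 2.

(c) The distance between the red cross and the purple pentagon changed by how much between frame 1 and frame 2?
-5.9

Distance in frame 1: 14.7. Distance in frame 2: 8.8.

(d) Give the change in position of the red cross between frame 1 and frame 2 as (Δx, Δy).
(-4.3, 1.8)

The red cross was at (18.3, 6.1) in frame 1 and (14.0, 7.9) in frame 2.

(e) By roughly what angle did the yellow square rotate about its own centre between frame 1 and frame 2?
34° counter-clockwise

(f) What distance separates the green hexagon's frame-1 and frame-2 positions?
1.6

The green hexagon moved from (7.0, 6.3) to (6.5, 7.8), a distance of √(0.5² + 1.5²) ≈ 1.6.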